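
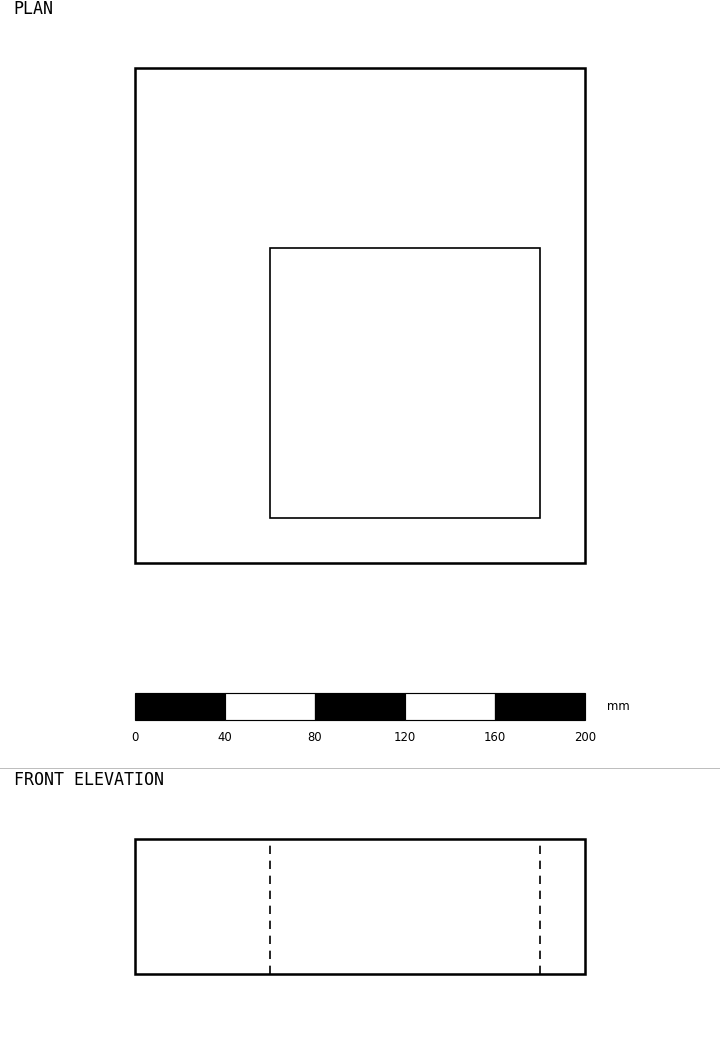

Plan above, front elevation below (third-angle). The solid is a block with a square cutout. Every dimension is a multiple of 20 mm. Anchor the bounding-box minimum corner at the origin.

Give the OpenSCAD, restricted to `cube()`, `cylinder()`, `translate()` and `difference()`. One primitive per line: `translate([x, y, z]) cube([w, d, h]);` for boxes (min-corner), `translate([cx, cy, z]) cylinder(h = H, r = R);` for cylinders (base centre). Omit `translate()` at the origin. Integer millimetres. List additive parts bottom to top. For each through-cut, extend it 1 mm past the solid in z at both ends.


difference() {
  cube([200, 220, 60]);
  translate([60, 20, -1]) cube([120, 120, 62]);
}


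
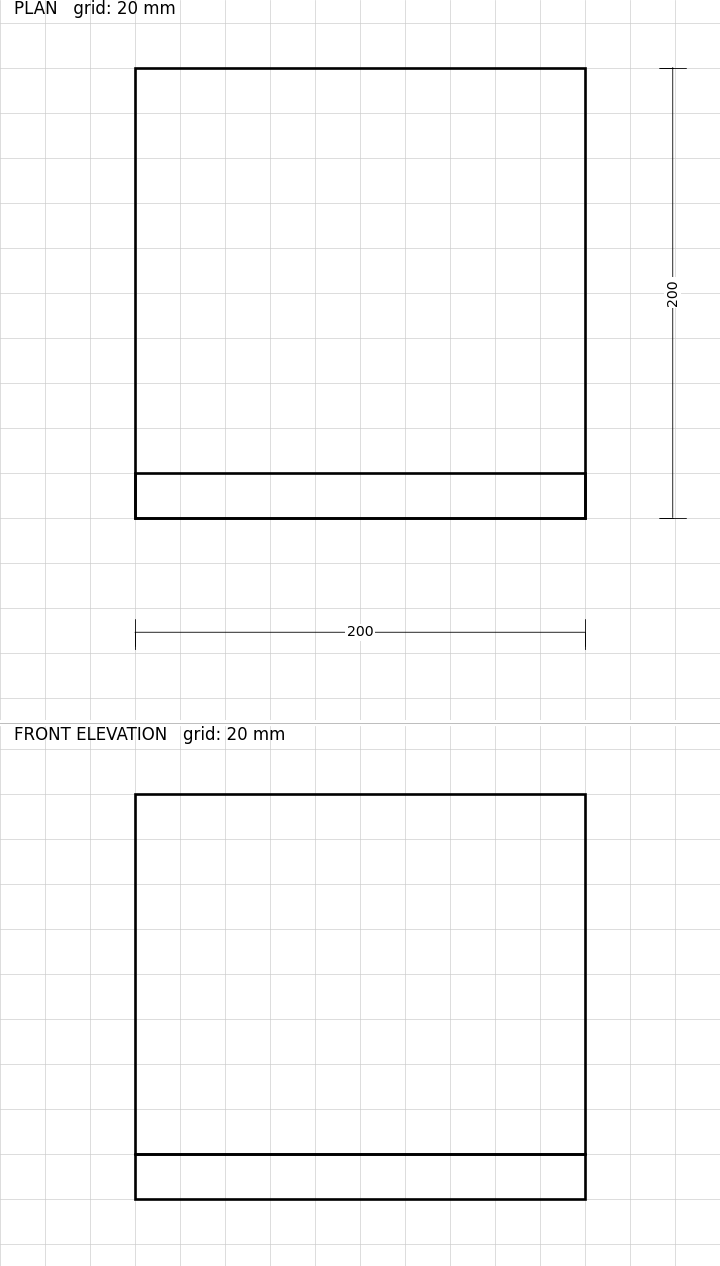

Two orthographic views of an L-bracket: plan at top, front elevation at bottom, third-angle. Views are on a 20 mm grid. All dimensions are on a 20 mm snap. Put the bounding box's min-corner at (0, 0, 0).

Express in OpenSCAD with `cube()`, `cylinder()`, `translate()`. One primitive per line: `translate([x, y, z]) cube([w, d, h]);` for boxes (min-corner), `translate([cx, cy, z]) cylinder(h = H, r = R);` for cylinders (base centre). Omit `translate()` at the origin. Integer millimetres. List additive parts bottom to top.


cube([200, 200, 20]);
translate([0, 0, 20]) cube([200, 20, 160]);


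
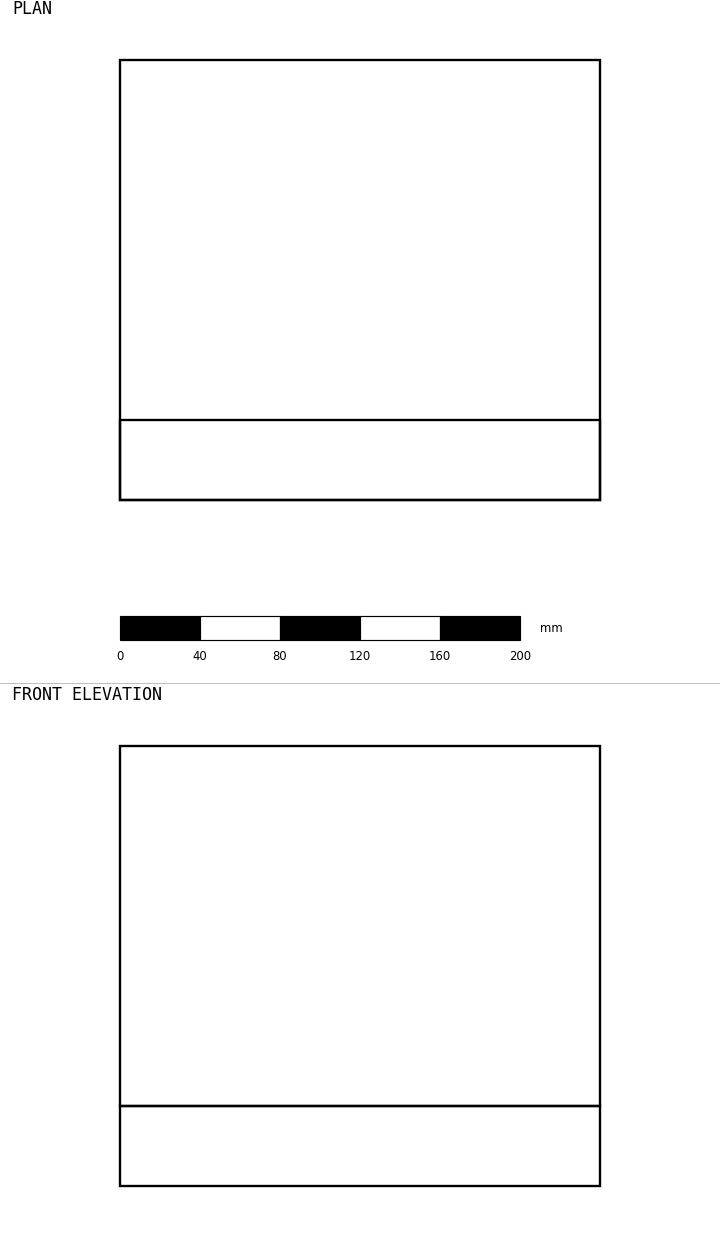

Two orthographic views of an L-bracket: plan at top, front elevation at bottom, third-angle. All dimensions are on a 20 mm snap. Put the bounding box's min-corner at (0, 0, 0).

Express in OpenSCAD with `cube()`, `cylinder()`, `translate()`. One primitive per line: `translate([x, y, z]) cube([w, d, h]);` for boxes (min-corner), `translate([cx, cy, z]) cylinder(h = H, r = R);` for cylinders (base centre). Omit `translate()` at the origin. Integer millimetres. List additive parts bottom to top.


cube([240, 220, 40]);
translate([0, 0, 40]) cube([240, 40, 180]);


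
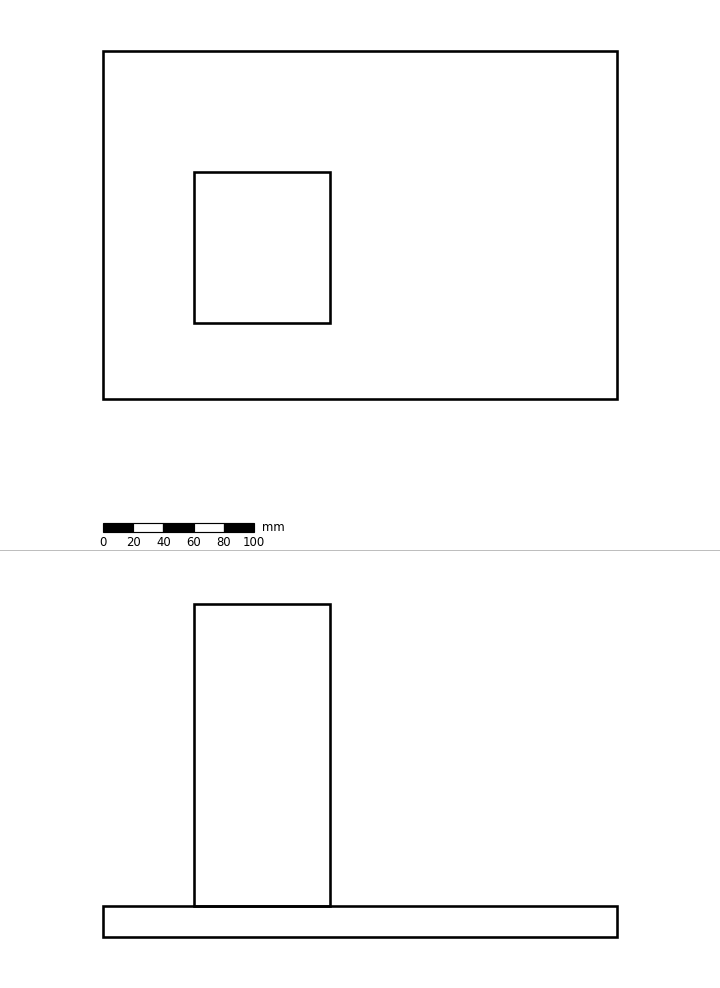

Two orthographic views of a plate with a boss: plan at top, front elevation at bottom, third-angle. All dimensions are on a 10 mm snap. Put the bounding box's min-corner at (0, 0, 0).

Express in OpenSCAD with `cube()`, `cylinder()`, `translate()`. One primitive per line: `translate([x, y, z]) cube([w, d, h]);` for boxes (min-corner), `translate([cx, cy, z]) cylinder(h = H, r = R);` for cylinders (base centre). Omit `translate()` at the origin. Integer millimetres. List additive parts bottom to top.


cube([340, 230, 20]);
translate([60, 50, 20]) cube([90, 100, 200]);


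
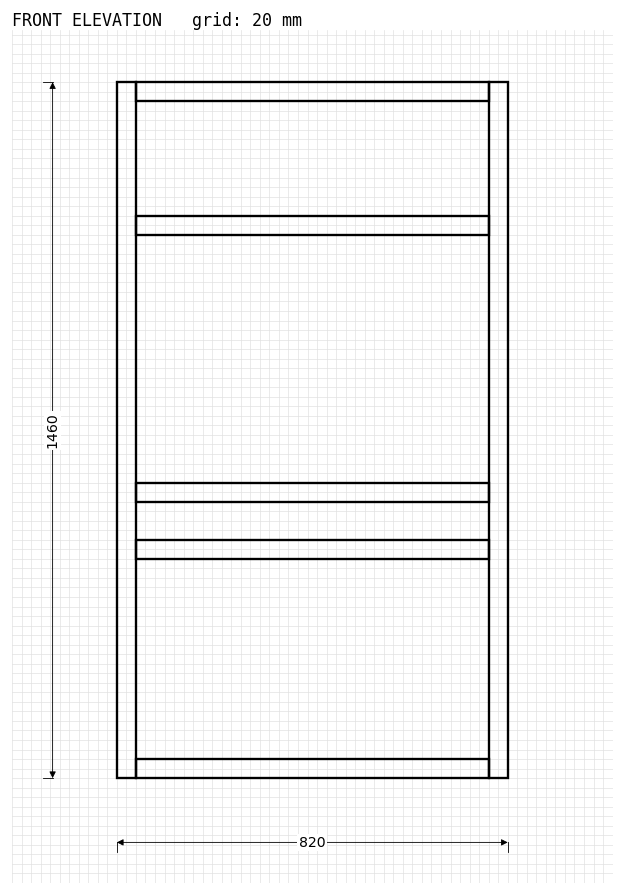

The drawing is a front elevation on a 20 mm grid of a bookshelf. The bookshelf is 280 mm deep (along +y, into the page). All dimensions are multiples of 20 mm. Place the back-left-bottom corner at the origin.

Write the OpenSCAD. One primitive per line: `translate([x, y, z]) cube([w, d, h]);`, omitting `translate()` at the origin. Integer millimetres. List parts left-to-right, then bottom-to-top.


cube([40, 280, 1460]);
translate([40, 0, 0]) cube([740, 280, 40]);
translate([40, 0, 460]) cube([740, 280, 40]);
translate([40, 0, 580]) cube([740, 280, 40]);
translate([40, 0, 1140]) cube([740, 280, 40]);
translate([40, 0, 1420]) cube([740, 280, 40]);
translate([780, 0, 0]) cube([40, 280, 1460]);


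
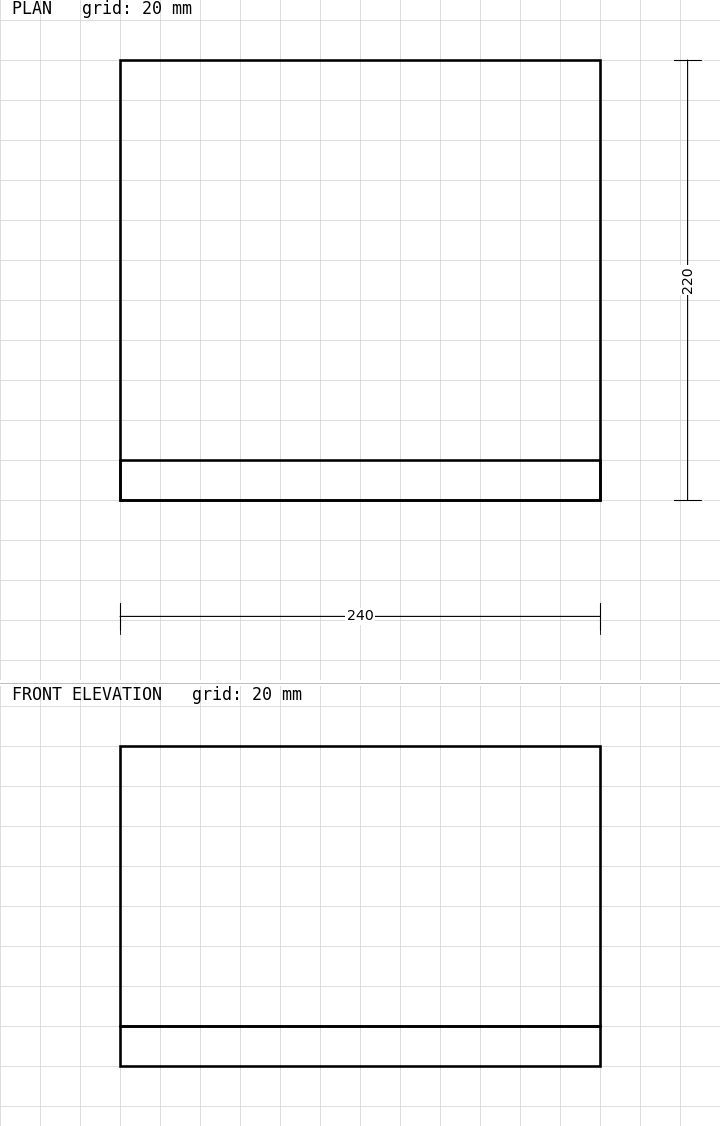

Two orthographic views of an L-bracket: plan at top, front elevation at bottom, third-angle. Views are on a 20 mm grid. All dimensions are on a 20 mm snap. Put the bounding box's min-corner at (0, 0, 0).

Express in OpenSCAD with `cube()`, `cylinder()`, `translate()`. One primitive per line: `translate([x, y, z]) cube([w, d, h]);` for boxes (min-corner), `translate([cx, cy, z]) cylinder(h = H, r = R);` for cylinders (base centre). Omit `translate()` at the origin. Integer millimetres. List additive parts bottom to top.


cube([240, 220, 20]);
translate([0, 0, 20]) cube([240, 20, 140]);


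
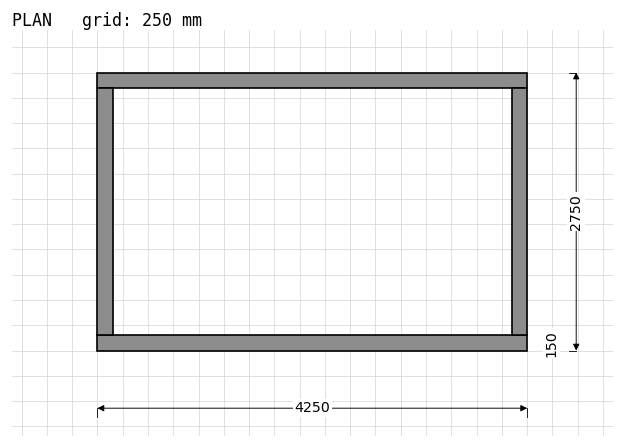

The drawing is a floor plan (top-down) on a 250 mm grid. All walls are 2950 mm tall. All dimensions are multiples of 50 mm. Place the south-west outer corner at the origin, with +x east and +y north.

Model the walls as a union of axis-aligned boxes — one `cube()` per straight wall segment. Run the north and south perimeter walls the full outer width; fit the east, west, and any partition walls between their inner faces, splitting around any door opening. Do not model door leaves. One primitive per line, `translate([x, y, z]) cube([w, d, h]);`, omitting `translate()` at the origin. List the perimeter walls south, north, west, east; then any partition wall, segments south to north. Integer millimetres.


cube([4250, 150, 2950]);
translate([0, 2600, 0]) cube([4250, 150, 2950]);
translate([0, 150, 0]) cube([150, 2450, 2950]);
translate([4100, 150, 0]) cube([150, 2450, 2950]);


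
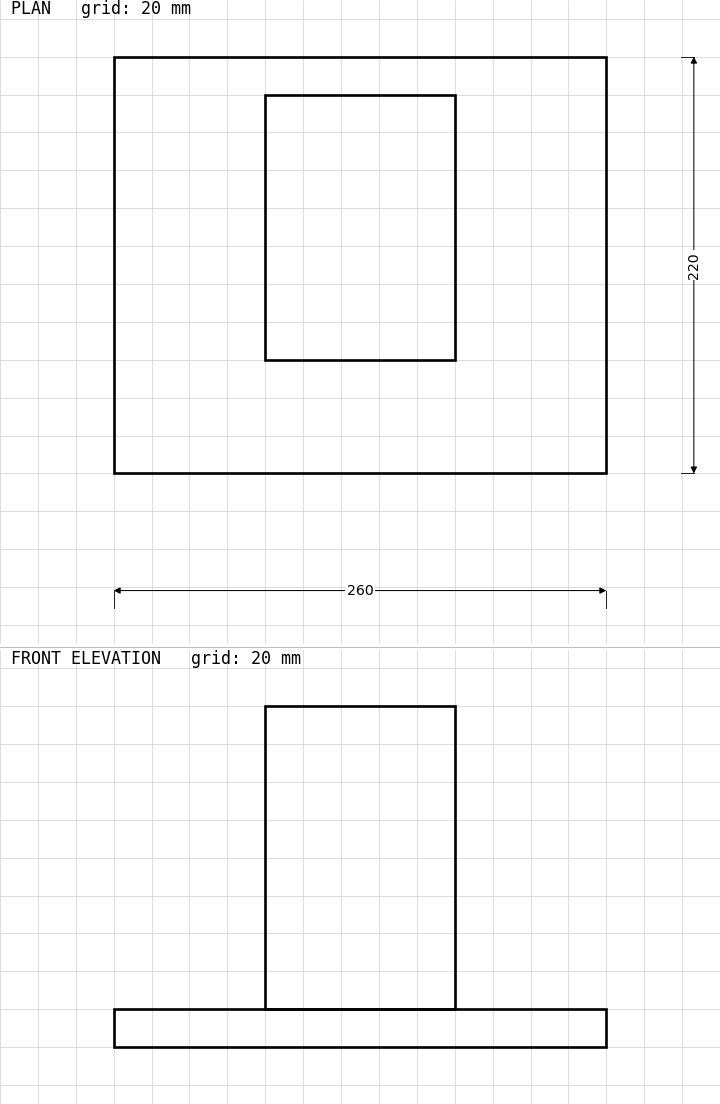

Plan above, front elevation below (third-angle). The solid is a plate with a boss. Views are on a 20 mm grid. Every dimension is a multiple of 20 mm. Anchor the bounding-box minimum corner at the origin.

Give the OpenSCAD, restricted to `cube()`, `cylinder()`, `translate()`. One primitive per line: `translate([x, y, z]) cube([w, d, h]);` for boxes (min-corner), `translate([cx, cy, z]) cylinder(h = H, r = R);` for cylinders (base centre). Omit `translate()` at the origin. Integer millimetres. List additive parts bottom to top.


cube([260, 220, 20]);
translate([80, 60, 20]) cube([100, 140, 160]);


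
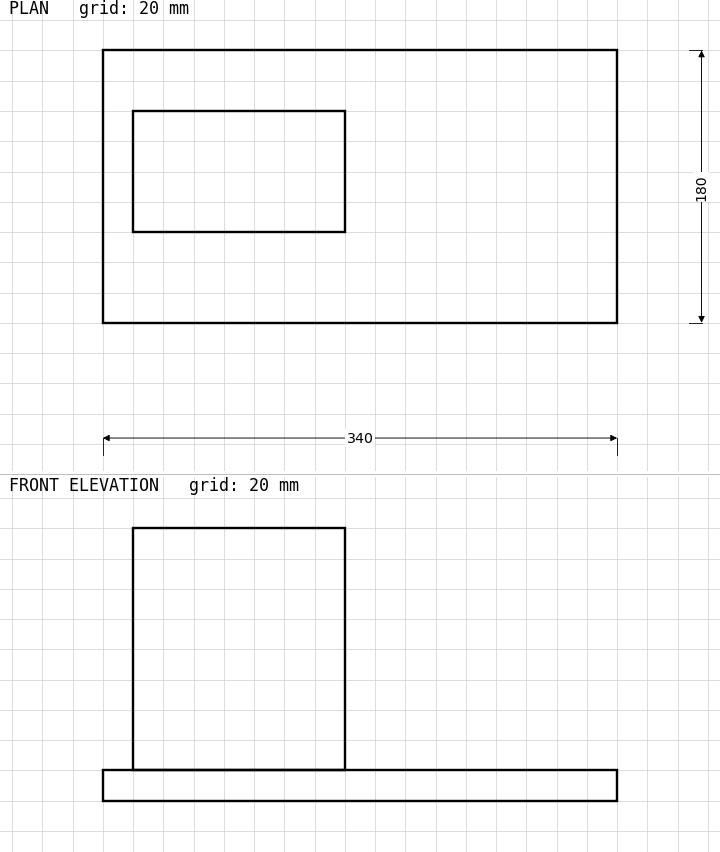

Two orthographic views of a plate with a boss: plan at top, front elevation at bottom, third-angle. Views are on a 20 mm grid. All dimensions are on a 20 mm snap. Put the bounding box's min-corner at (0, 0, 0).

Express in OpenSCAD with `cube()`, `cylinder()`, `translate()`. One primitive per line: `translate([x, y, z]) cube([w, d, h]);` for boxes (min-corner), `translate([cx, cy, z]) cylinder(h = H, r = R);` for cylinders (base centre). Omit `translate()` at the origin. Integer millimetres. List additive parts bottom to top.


cube([340, 180, 20]);
translate([20, 60, 20]) cube([140, 80, 160]);


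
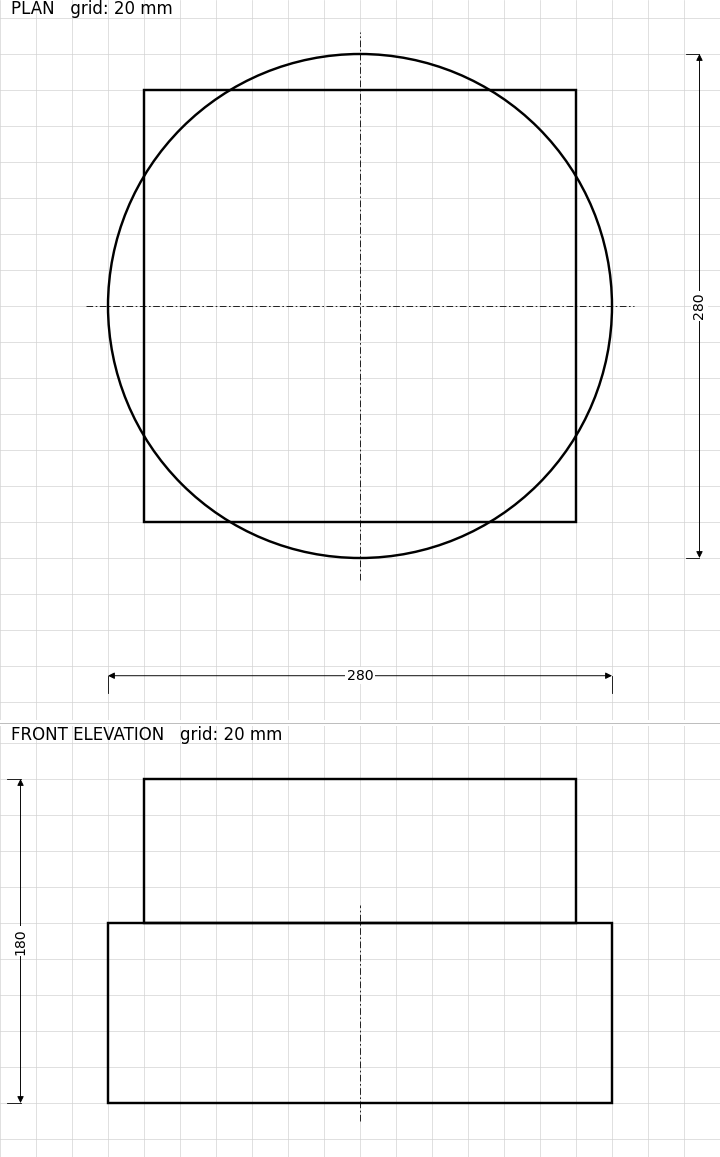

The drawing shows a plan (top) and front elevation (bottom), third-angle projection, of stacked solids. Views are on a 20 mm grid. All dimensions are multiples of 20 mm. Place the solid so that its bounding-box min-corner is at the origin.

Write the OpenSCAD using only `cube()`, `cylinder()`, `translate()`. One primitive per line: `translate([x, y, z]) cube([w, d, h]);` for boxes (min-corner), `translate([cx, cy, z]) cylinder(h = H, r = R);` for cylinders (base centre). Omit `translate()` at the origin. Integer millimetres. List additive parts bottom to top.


translate([140, 140, 0]) cylinder(h = 100, r = 140);
translate([20, 20, 100]) cube([240, 240, 80]);


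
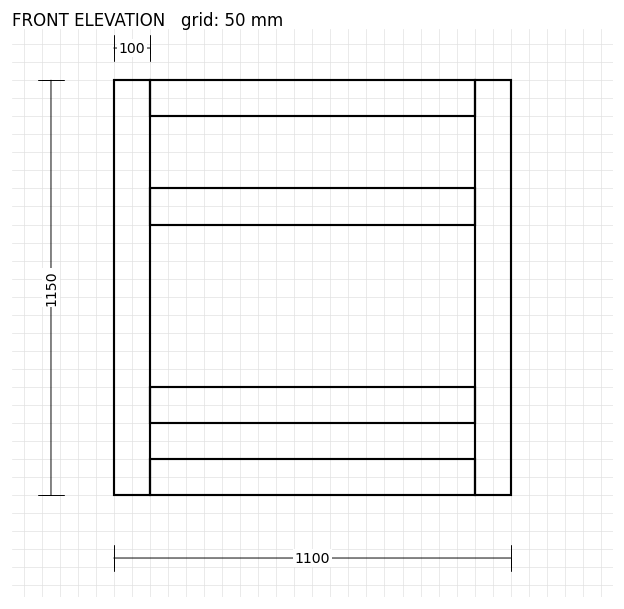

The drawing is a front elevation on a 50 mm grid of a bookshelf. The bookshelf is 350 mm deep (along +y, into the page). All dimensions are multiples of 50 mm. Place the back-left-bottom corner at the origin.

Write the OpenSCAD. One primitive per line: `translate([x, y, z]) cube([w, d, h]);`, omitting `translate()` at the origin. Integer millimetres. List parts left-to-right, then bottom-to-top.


cube([100, 350, 1150]);
translate([100, 0, 0]) cube([900, 350, 100]);
translate([100, 0, 200]) cube([900, 350, 100]);
translate([100, 0, 750]) cube([900, 350, 100]);
translate([100, 0, 1050]) cube([900, 350, 100]);
translate([1000, 0, 0]) cube([100, 350, 1150]);


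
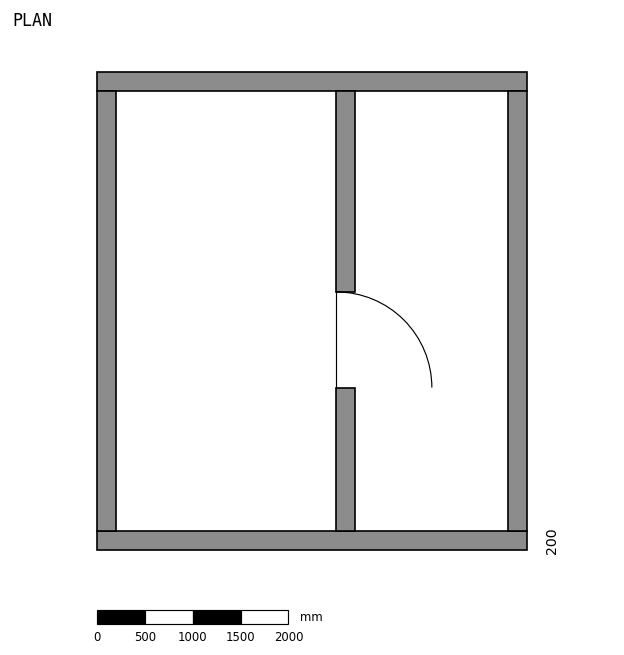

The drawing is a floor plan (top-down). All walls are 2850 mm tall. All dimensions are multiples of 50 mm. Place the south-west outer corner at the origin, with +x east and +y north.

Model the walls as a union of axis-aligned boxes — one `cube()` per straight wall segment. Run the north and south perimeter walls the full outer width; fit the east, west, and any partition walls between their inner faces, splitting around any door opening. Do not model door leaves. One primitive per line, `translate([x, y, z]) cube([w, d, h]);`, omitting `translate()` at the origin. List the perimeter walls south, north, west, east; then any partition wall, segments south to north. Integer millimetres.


cube([4500, 200, 2850]);
translate([0, 4800, 0]) cube([4500, 200, 2850]);
translate([0, 200, 0]) cube([200, 4600, 2850]);
translate([4300, 200, 0]) cube([200, 4600, 2850]);
translate([2500, 200, 0]) cube([200, 1500, 2850]);
translate([2500, 2700, 0]) cube([200, 2100, 2850]);


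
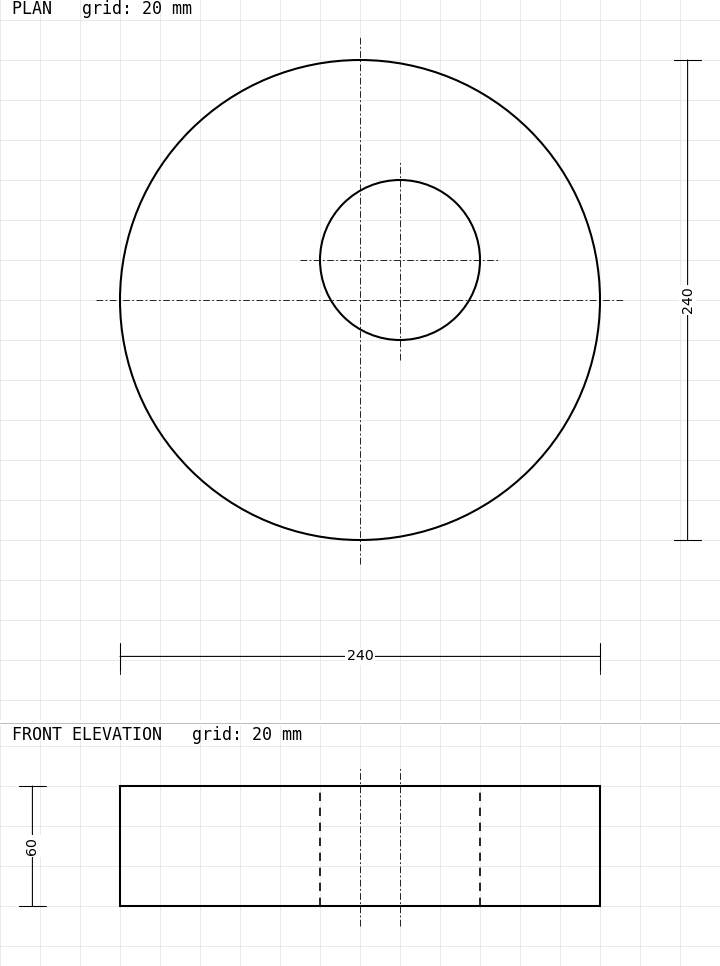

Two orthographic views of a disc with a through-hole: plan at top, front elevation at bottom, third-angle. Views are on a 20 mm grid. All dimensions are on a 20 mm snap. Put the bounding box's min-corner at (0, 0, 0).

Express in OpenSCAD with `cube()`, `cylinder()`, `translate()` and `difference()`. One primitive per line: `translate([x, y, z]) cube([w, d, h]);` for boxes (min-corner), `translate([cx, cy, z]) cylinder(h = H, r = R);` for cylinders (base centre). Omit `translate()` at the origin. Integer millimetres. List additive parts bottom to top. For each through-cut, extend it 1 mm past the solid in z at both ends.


difference() {
  translate([120, 120, 0]) cylinder(h = 60, r = 120);
  translate([140, 140, -1]) cylinder(h = 62, r = 40);
}


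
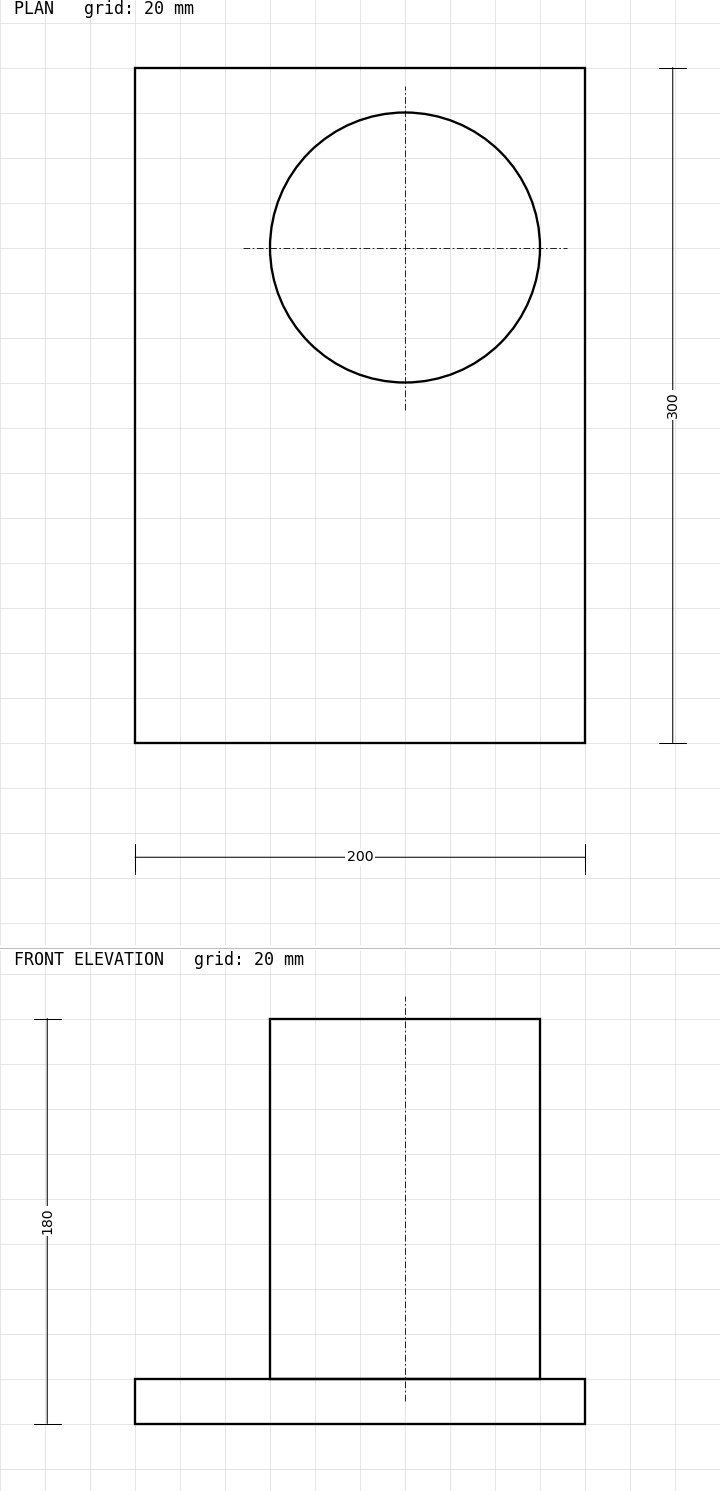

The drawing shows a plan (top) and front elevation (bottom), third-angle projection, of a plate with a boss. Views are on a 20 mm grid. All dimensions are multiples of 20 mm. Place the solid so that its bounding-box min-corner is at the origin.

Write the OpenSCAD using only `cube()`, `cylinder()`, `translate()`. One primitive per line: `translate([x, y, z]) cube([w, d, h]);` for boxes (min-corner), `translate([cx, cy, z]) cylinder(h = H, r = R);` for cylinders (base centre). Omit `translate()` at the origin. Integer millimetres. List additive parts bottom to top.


cube([200, 300, 20]);
translate([120, 220, 20]) cylinder(h = 160, r = 60);


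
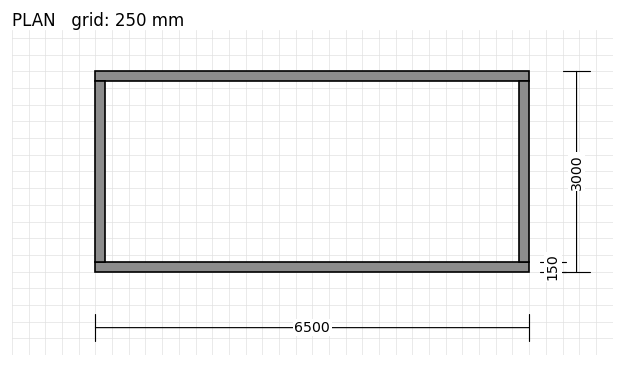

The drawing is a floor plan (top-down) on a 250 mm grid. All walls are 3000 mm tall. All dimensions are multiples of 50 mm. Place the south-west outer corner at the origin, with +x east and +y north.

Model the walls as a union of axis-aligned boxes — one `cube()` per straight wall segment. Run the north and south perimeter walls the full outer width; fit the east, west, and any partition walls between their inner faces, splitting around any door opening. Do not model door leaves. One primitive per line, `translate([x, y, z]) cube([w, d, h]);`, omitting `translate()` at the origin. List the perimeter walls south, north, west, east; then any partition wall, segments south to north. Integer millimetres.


cube([6500, 150, 3000]);
translate([0, 2850, 0]) cube([6500, 150, 3000]);
translate([0, 150, 0]) cube([150, 2700, 3000]);
translate([6350, 150, 0]) cube([150, 2700, 3000]);


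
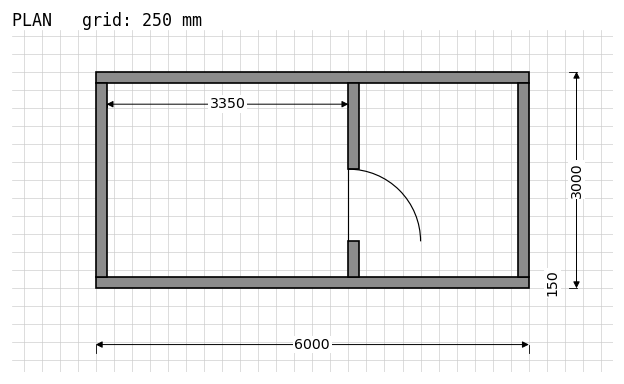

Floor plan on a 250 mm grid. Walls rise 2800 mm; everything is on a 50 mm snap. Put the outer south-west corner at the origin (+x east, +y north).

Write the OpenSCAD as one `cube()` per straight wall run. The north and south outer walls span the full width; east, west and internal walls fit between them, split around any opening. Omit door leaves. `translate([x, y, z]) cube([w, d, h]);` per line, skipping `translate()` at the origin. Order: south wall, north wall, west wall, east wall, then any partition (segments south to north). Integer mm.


cube([6000, 150, 2800]);
translate([0, 2850, 0]) cube([6000, 150, 2800]);
translate([0, 150, 0]) cube([150, 2700, 2800]);
translate([5850, 150, 0]) cube([150, 2700, 2800]);
translate([3500, 150, 0]) cube([150, 500, 2800]);
translate([3500, 1650, 0]) cube([150, 1200, 2800]);


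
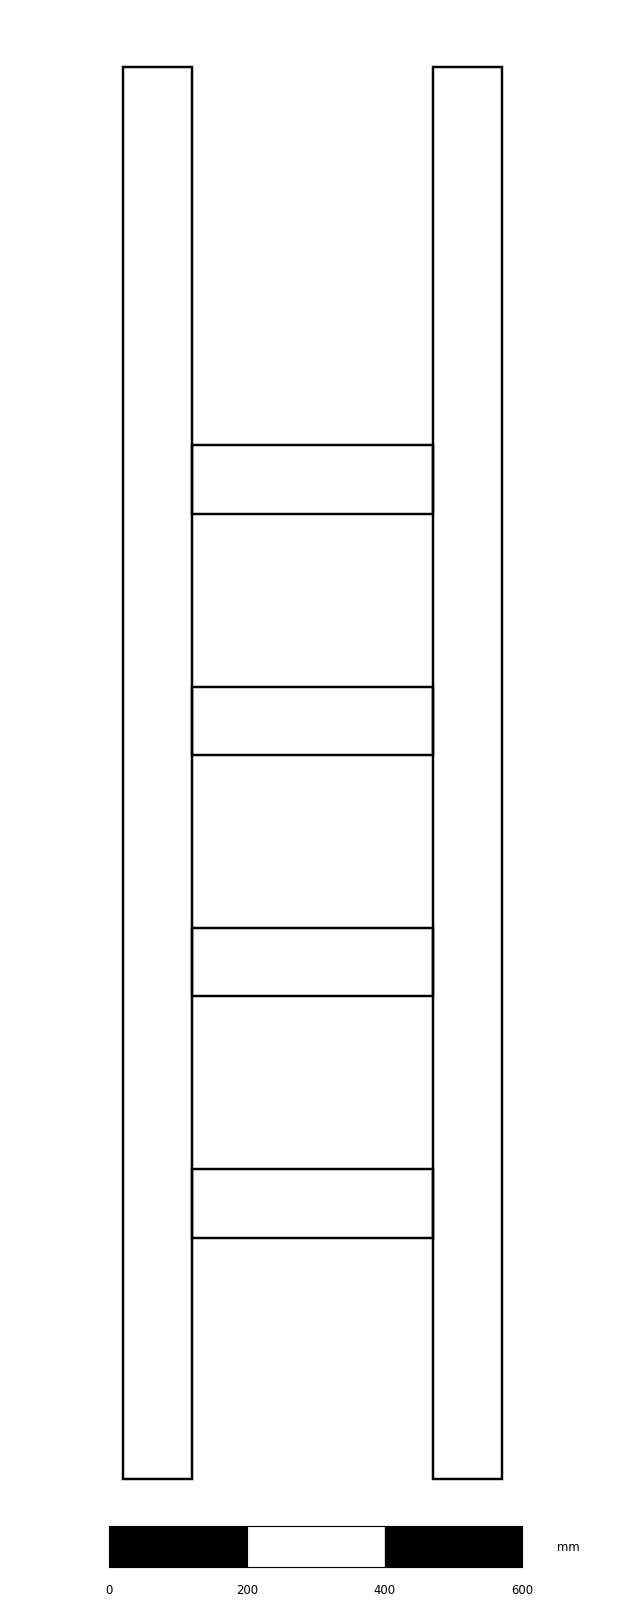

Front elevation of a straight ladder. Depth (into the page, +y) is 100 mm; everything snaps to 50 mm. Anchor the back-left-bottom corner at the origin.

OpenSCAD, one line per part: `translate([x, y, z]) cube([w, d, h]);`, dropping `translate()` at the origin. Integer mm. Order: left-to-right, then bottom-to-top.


cube([100, 100, 2050]);
translate([100, 0, 350]) cube([350, 100, 100]);
translate([100, 0, 700]) cube([350, 100, 100]);
translate([100, 0, 1050]) cube([350, 100, 100]);
translate([100, 0, 1400]) cube([350, 100, 100]);
translate([450, 0, 0]) cube([100, 100, 2050]);


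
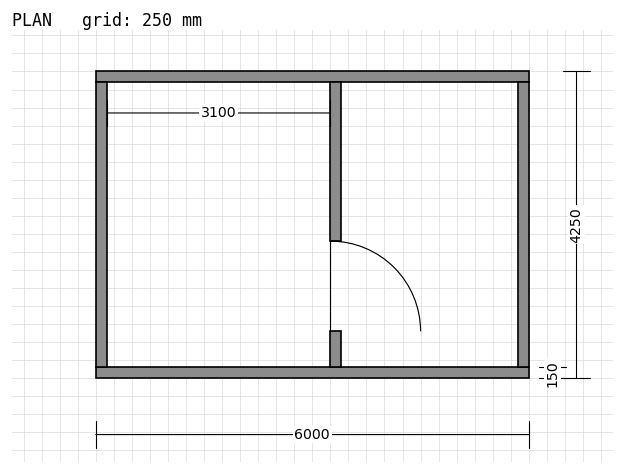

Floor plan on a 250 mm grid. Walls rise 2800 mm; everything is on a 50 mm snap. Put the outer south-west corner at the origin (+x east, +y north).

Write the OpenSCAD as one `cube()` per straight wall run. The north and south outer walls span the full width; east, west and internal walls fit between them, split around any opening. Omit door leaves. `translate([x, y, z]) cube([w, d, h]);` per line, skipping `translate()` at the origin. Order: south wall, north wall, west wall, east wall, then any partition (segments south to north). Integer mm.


cube([6000, 150, 2800]);
translate([0, 4100, 0]) cube([6000, 150, 2800]);
translate([0, 150, 0]) cube([150, 3950, 2800]);
translate([5850, 150, 0]) cube([150, 3950, 2800]);
translate([3250, 150, 0]) cube([150, 500, 2800]);
translate([3250, 1900, 0]) cube([150, 2200, 2800]);


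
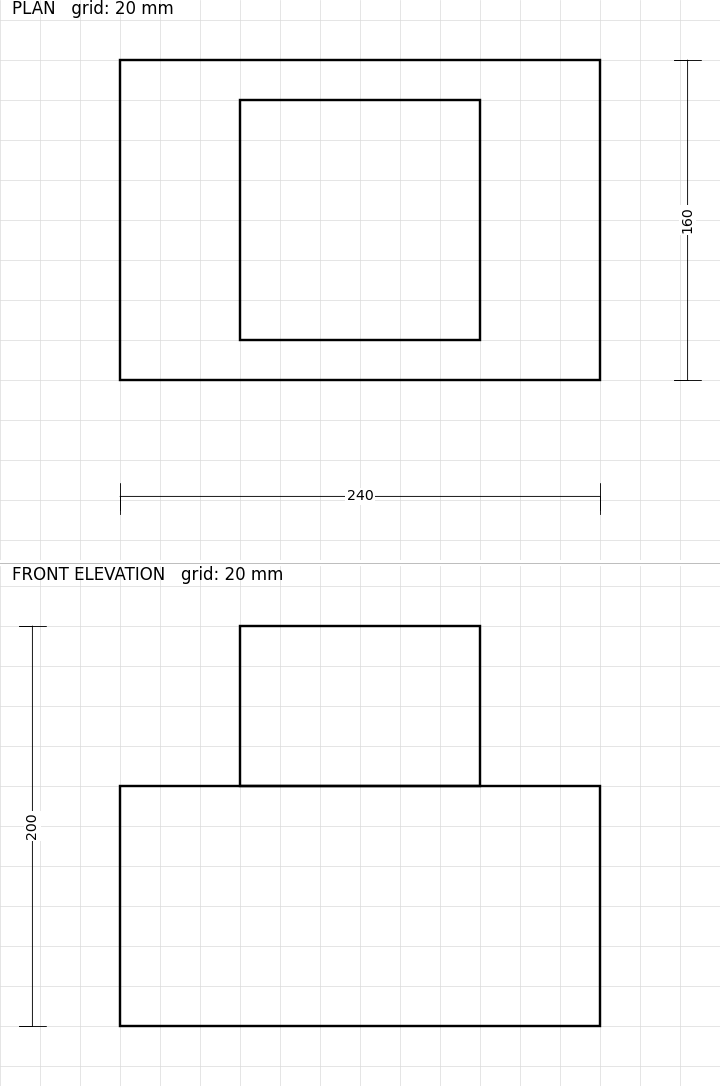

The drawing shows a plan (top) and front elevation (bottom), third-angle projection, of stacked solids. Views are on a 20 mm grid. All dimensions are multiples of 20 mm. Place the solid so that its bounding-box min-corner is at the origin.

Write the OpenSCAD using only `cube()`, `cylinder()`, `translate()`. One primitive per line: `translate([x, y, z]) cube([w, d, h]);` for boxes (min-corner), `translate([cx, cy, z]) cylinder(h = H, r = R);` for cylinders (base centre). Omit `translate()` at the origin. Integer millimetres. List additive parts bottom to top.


cube([240, 160, 120]);
translate([60, 20, 120]) cube([120, 120, 80]);


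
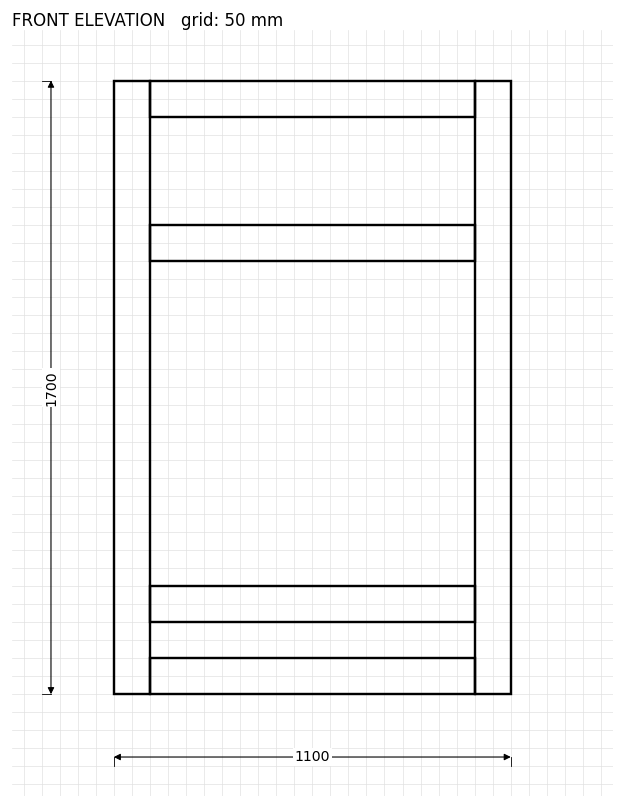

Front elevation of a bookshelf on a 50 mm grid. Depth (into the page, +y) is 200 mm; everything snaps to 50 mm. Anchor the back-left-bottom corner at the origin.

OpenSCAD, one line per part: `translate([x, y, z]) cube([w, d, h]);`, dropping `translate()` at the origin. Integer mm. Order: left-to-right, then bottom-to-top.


cube([100, 200, 1700]);
translate([100, 0, 0]) cube([900, 200, 100]);
translate([100, 0, 200]) cube([900, 200, 100]);
translate([100, 0, 1200]) cube([900, 200, 100]);
translate([100, 0, 1600]) cube([900, 200, 100]);
translate([1000, 0, 0]) cube([100, 200, 1700]);


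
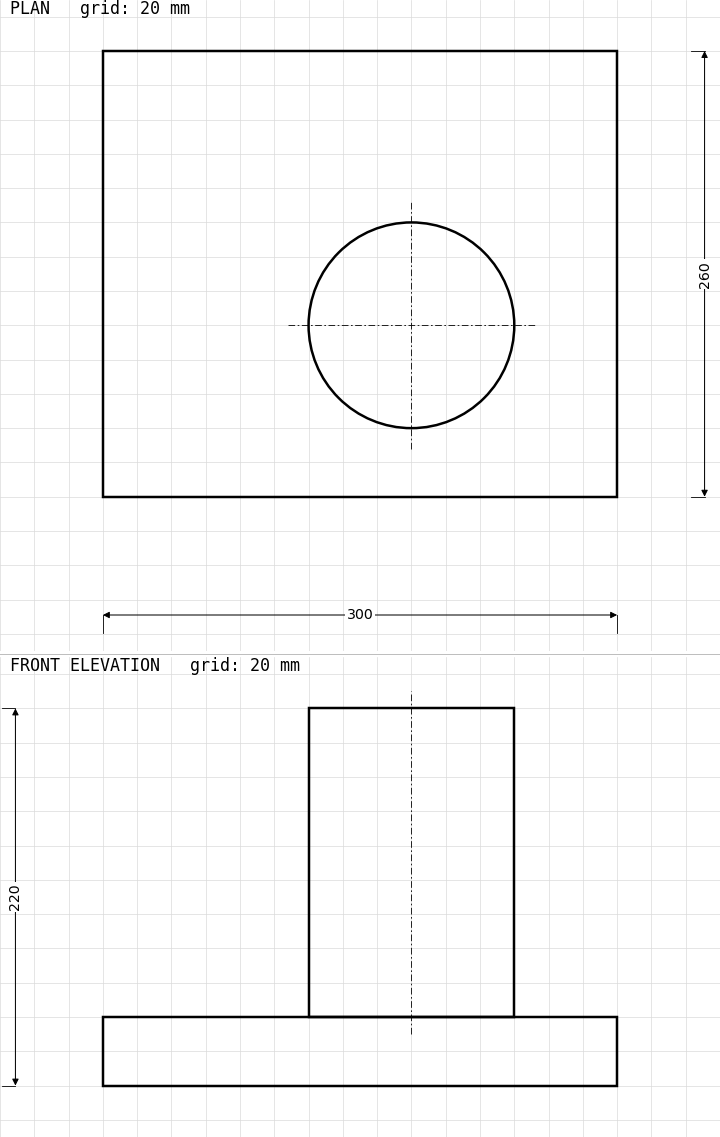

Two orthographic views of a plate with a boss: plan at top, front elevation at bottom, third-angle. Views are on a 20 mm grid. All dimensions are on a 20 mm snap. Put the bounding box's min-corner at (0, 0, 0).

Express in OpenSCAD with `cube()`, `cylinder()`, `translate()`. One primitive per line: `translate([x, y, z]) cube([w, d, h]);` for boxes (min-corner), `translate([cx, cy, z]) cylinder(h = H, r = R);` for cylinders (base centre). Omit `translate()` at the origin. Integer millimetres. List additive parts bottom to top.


cube([300, 260, 40]);
translate([180, 100, 40]) cylinder(h = 180, r = 60);


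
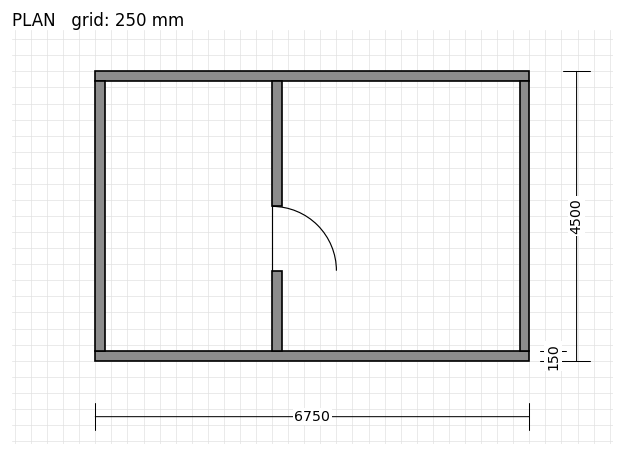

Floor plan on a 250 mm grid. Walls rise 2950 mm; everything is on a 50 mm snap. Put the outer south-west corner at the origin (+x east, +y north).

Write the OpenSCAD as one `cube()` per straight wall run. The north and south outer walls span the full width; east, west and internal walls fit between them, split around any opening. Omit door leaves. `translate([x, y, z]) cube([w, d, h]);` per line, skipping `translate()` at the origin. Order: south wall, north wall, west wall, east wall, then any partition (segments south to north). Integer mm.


cube([6750, 150, 2950]);
translate([0, 4350, 0]) cube([6750, 150, 2950]);
translate([0, 150, 0]) cube([150, 4200, 2950]);
translate([6600, 150, 0]) cube([150, 4200, 2950]);
translate([2750, 150, 0]) cube([150, 1250, 2950]);
translate([2750, 2400, 0]) cube([150, 1950, 2950]);


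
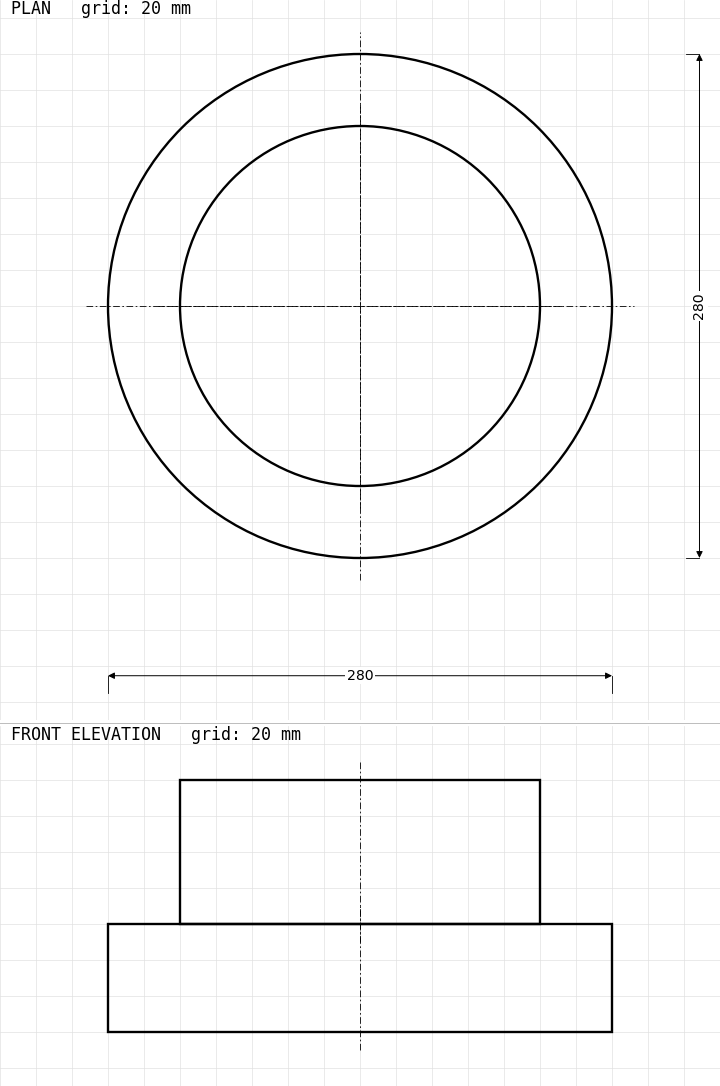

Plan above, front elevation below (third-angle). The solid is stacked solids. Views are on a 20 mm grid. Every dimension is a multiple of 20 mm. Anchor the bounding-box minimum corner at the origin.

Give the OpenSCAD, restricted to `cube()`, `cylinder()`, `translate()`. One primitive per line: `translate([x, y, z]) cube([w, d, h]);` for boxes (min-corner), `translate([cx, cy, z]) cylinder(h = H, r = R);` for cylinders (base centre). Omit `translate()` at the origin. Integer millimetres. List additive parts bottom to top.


translate([140, 140, 0]) cylinder(h = 60, r = 140);
translate([140, 140, 60]) cylinder(h = 80, r = 100);


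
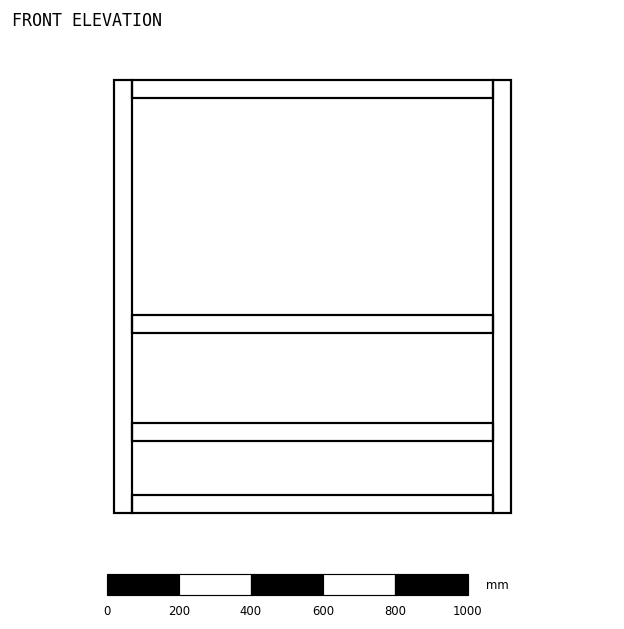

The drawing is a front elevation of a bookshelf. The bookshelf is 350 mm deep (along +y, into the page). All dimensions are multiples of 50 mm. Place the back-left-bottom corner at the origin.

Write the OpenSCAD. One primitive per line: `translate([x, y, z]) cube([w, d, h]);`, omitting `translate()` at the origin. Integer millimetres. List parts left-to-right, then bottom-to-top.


cube([50, 350, 1200]);
translate([50, 0, 0]) cube([1000, 350, 50]);
translate([50, 0, 200]) cube([1000, 350, 50]);
translate([50, 0, 500]) cube([1000, 350, 50]);
translate([50, 0, 1150]) cube([1000, 350, 50]);
translate([1050, 0, 0]) cube([50, 350, 1200]);


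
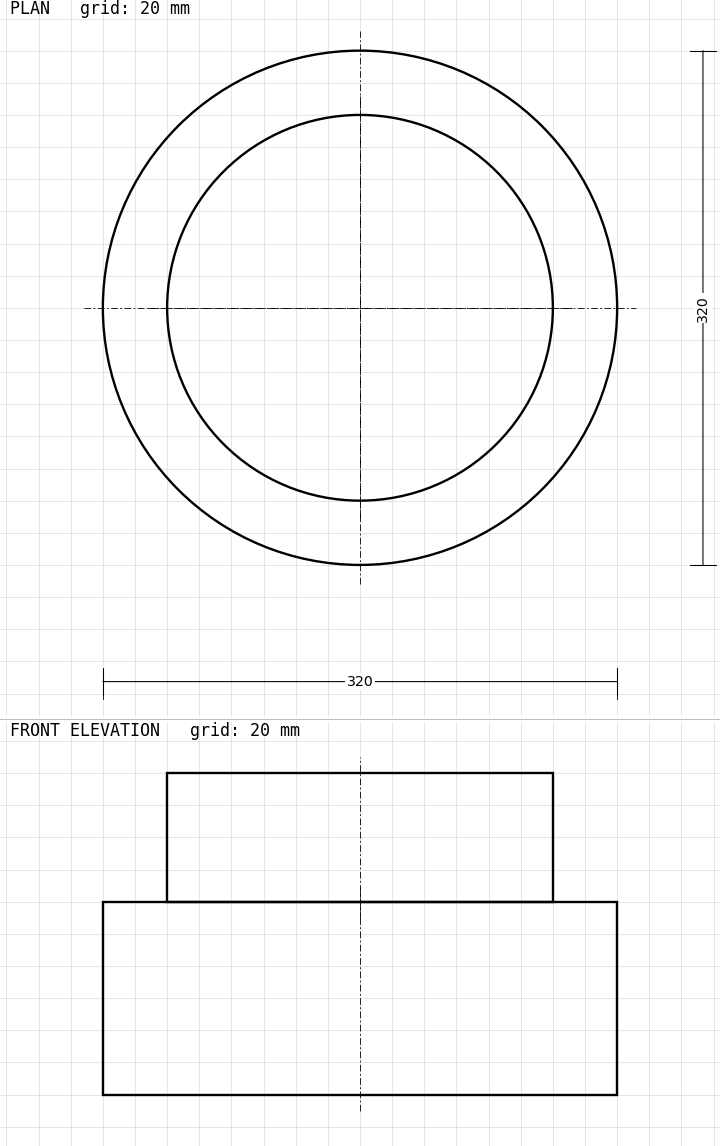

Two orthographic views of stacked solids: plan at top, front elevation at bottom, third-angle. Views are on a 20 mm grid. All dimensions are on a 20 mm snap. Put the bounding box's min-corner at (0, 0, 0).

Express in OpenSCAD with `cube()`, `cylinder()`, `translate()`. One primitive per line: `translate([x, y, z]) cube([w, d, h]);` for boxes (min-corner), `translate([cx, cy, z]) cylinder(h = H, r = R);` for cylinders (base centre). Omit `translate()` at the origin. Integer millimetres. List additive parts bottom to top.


translate([160, 160, 0]) cylinder(h = 120, r = 160);
translate([160, 160, 120]) cylinder(h = 80, r = 120);


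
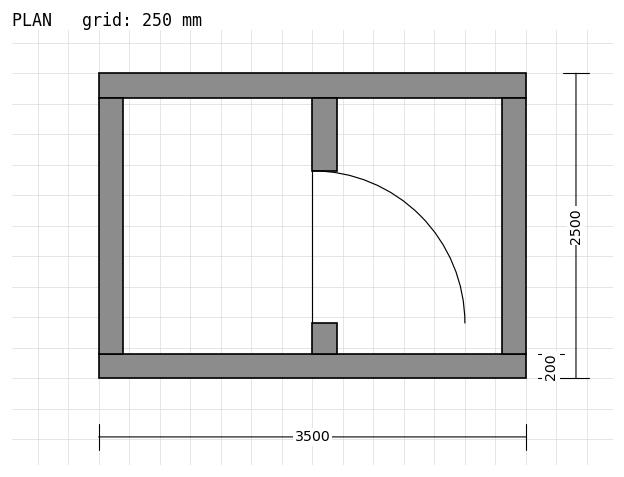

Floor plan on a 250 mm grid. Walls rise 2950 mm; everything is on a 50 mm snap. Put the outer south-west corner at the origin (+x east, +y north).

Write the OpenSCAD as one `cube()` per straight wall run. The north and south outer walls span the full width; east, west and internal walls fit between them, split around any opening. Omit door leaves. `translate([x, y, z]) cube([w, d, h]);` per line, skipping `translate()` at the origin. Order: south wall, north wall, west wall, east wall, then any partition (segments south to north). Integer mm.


cube([3500, 200, 2950]);
translate([0, 2300, 0]) cube([3500, 200, 2950]);
translate([0, 200, 0]) cube([200, 2100, 2950]);
translate([3300, 200, 0]) cube([200, 2100, 2950]);
translate([1750, 200, 0]) cube([200, 250, 2950]);
translate([1750, 1700, 0]) cube([200, 600, 2950]);


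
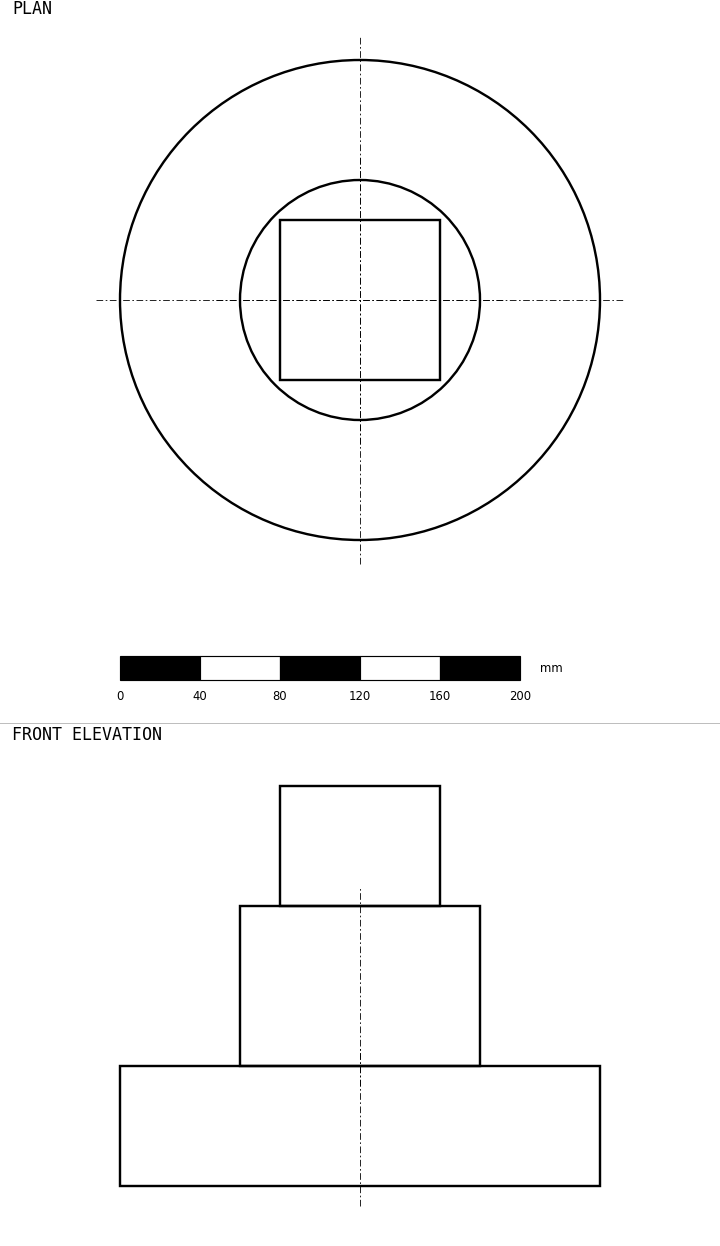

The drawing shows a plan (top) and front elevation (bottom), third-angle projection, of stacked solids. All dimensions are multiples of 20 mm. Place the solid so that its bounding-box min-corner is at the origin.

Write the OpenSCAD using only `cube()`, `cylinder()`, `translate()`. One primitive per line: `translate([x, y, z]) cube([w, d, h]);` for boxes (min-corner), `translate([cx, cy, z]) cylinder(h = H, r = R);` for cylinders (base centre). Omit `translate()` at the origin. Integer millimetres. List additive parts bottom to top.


translate([120, 120, 0]) cylinder(h = 60, r = 120);
translate([120, 120, 60]) cylinder(h = 80, r = 60);
translate([80, 80, 140]) cube([80, 80, 60]);


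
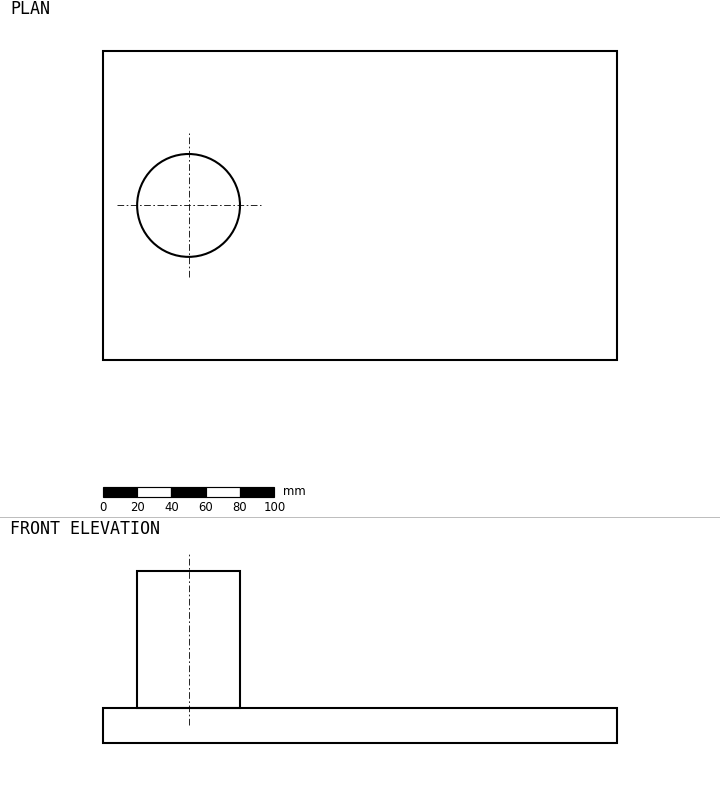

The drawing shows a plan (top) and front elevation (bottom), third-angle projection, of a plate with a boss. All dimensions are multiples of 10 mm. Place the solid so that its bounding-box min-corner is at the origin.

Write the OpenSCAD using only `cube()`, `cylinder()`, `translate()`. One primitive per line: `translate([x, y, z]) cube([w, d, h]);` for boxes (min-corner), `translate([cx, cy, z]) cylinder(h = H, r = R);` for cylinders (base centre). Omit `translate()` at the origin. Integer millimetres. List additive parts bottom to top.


cube([300, 180, 20]);
translate([50, 90, 20]) cylinder(h = 80, r = 30);


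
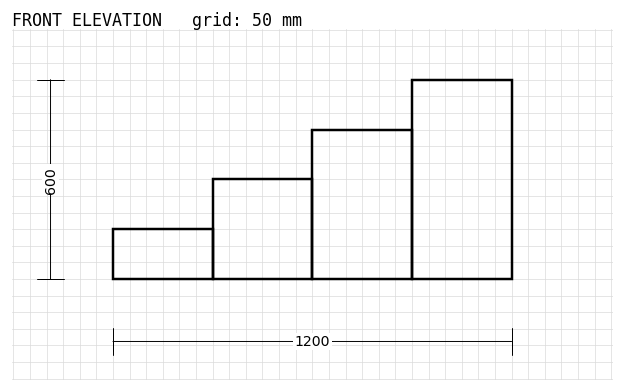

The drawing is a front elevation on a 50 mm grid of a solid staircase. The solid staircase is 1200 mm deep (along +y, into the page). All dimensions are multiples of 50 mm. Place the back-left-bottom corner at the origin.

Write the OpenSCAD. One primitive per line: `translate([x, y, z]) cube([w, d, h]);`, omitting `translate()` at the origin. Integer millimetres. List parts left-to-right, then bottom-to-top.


cube([300, 1200, 150]);
translate([300, 0, 0]) cube([300, 1200, 300]);
translate([600, 0, 0]) cube([300, 1200, 450]);
translate([900, 0, 0]) cube([300, 1200, 600]);


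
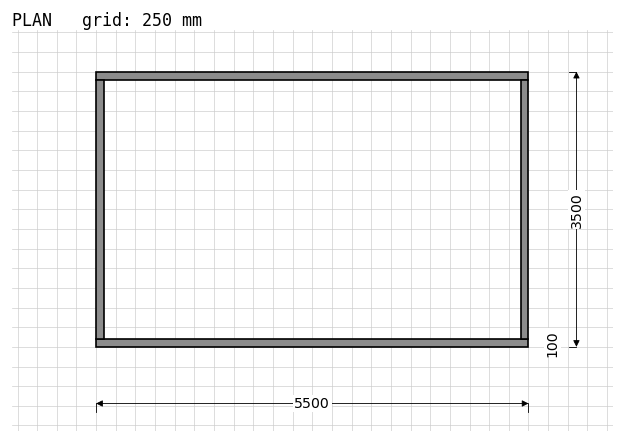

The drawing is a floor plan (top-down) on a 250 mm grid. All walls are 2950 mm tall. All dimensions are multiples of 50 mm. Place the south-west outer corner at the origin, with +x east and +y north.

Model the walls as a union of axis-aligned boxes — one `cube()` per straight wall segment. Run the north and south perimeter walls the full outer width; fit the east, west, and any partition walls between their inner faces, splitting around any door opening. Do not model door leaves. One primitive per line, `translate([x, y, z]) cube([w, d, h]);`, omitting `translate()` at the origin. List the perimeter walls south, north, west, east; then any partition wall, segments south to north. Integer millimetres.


cube([5500, 100, 2950]);
translate([0, 3400, 0]) cube([5500, 100, 2950]);
translate([0, 100, 0]) cube([100, 3300, 2950]);
translate([5400, 100, 0]) cube([100, 3300, 2950]);


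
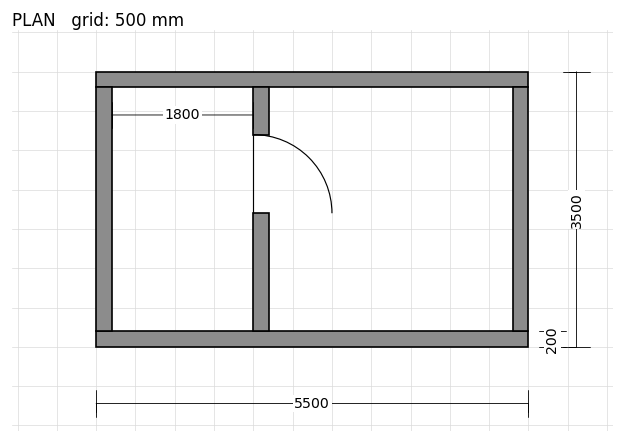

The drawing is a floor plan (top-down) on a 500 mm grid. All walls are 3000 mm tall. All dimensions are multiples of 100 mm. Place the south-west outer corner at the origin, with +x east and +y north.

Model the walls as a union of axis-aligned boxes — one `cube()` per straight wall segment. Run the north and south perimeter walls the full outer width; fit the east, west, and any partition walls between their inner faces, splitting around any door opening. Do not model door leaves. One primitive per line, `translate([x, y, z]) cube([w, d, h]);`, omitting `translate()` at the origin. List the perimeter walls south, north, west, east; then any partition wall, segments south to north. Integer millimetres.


cube([5500, 200, 3000]);
translate([0, 3300, 0]) cube([5500, 200, 3000]);
translate([0, 200, 0]) cube([200, 3100, 3000]);
translate([5300, 200, 0]) cube([200, 3100, 3000]);
translate([2000, 200, 0]) cube([200, 1500, 3000]);
translate([2000, 2700, 0]) cube([200, 600, 3000]);


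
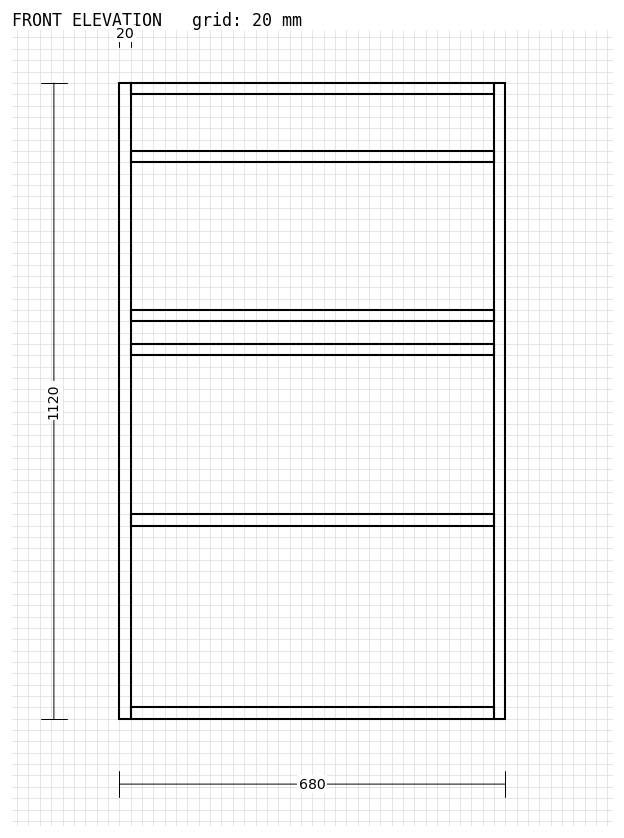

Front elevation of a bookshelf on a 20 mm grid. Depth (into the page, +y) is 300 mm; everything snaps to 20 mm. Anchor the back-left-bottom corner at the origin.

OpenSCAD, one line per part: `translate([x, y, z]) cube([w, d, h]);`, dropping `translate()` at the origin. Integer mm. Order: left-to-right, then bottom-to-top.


cube([20, 300, 1120]);
translate([20, 0, 0]) cube([640, 300, 20]);
translate([20, 0, 340]) cube([640, 300, 20]);
translate([20, 0, 640]) cube([640, 300, 20]);
translate([20, 0, 700]) cube([640, 300, 20]);
translate([20, 0, 980]) cube([640, 300, 20]);
translate([20, 0, 1100]) cube([640, 300, 20]);
translate([660, 0, 0]) cube([20, 300, 1120]);


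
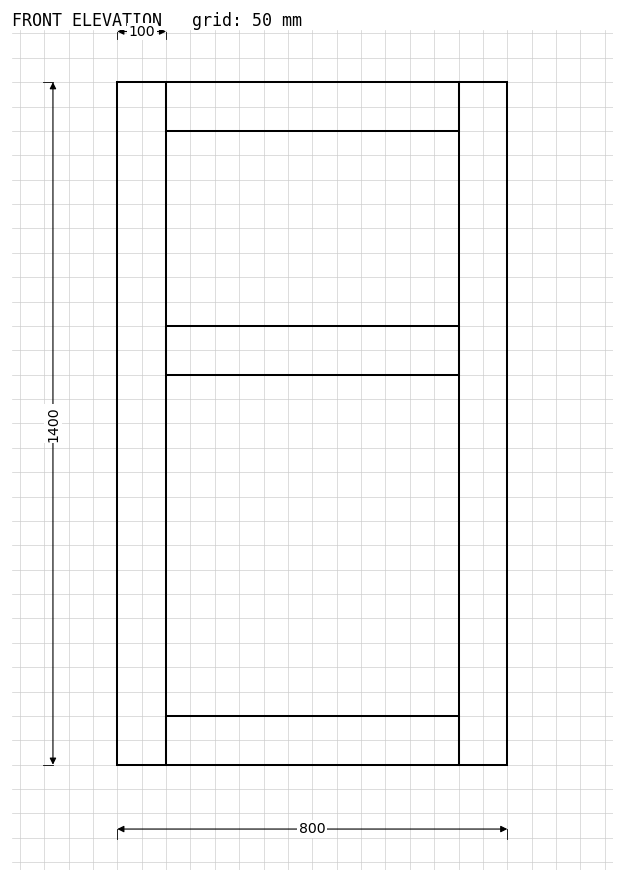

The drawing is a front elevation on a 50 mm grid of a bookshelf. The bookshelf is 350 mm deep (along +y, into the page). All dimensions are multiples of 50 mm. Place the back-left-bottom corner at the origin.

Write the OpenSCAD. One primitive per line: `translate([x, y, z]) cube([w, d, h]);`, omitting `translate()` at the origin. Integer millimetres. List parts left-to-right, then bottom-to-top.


cube([100, 350, 1400]);
translate([100, 0, 0]) cube([600, 350, 100]);
translate([100, 0, 800]) cube([600, 350, 100]);
translate([100, 0, 1300]) cube([600, 350, 100]);
translate([700, 0, 0]) cube([100, 350, 1400]);


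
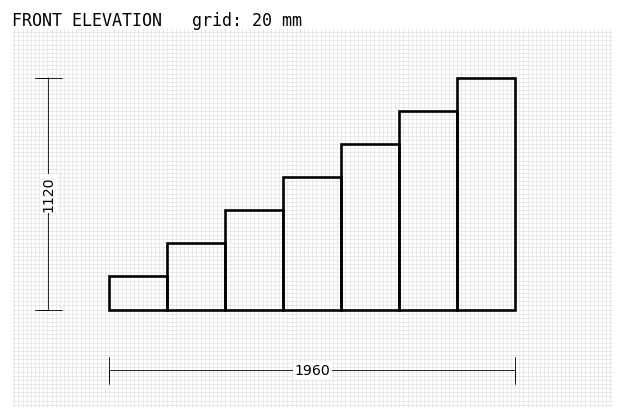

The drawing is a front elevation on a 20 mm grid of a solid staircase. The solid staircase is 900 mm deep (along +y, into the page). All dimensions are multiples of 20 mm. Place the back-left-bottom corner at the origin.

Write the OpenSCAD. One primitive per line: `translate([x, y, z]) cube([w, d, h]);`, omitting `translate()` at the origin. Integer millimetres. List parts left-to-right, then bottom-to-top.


cube([280, 900, 160]);
translate([280, 0, 0]) cube([280, 900, 320]);
translate([560, 0, 0]) cube([280, 900, 480]);
translate([840, 0, 0]) cube([280, 900, 640]);
translate([1120, 0, 0]) cube([280, 900, 800]);
translate([1400, 0, 0]) cube([280, 900, 960]);
translate([1680, 0, 0]) cube([280, 900, 1120]);


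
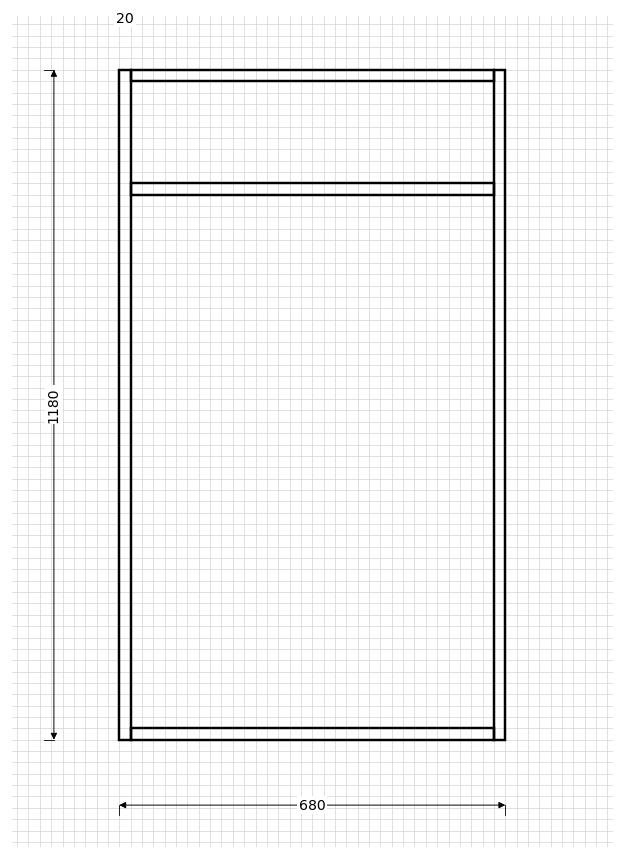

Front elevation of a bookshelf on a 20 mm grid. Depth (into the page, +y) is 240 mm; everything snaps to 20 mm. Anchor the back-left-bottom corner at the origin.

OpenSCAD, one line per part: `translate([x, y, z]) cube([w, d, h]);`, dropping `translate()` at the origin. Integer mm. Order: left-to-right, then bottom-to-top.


cube([20, 240, 1180]);
translate([20, 0, 0]) cube([640, 240, 20]);
translate([20, 0, 960]) cube([640, 240, 20]);
translate([20, 0, 1160]) cube([640, 240, 20]);
translate([660, 0, 0]) cube([20, 240, 1180]);


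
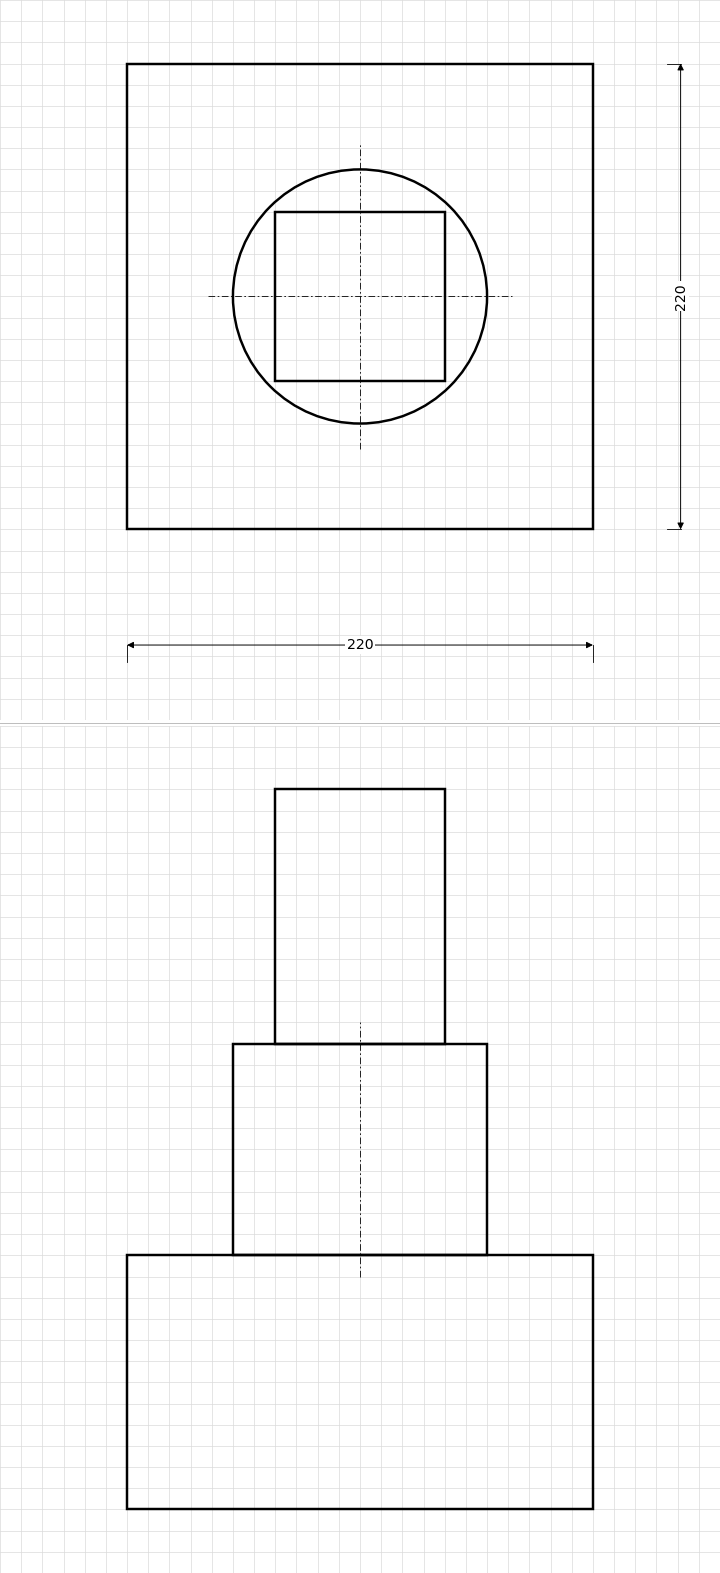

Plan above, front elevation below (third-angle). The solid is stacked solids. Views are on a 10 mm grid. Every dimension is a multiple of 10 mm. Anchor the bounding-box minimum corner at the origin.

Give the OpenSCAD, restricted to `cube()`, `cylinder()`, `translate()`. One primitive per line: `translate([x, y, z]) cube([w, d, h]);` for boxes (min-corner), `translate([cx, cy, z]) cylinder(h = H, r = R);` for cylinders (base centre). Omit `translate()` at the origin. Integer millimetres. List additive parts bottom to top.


cube([220, 220, 120]);
translate([110, 110, 120]) cylinder(h = 100, r = 60);
translate([70, 70, 220]) cube([80, 80, 120]);


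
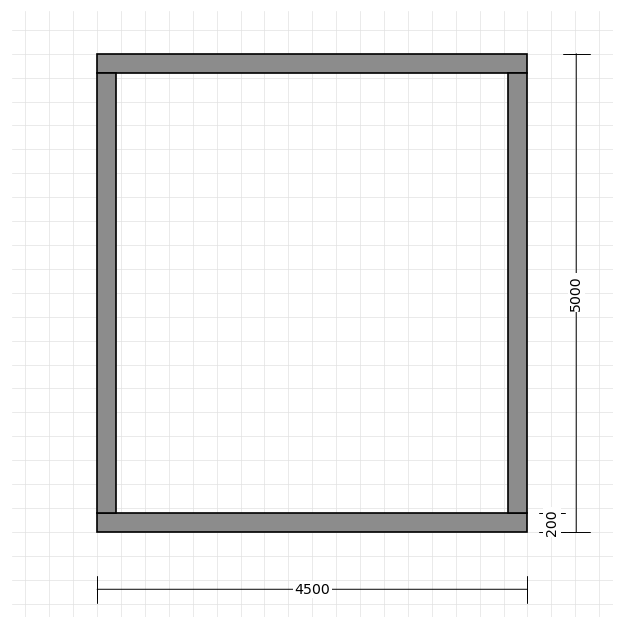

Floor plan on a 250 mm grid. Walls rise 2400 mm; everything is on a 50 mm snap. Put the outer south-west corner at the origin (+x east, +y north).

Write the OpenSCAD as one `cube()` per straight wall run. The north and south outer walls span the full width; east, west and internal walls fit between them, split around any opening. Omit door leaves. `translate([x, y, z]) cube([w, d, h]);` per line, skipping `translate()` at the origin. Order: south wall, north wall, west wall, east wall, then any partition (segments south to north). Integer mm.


cube([4500, 200, 2400]);
translate([0, 4800, 0]) cube([4500, 200, 2400]);
translate([0, 200, 0]) cube([200, 4600, 2400]);
translate([4300, 200, 0]) cube([200, 4600, 2400]);
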